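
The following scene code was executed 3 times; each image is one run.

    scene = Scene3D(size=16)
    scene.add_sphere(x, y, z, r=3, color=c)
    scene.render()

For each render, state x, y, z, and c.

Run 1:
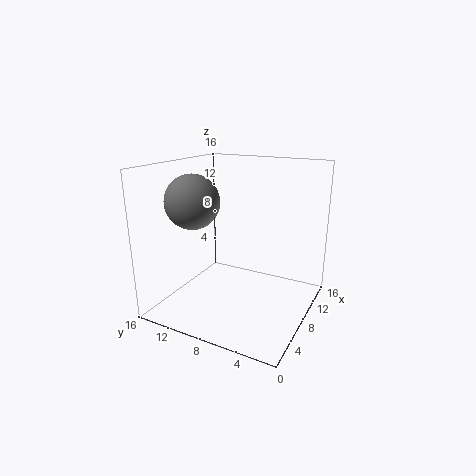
x = 6, y = 12.5, z = 12, c = 'gray'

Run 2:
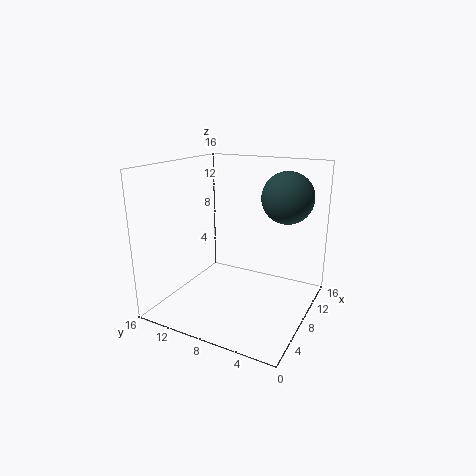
x = 12.5, y = 4, z = 12, c = 'darkslategray'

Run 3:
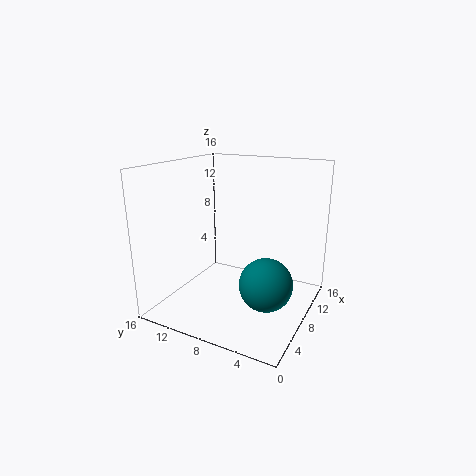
x = 8, y = 4.5, z = 3, c = 'teal'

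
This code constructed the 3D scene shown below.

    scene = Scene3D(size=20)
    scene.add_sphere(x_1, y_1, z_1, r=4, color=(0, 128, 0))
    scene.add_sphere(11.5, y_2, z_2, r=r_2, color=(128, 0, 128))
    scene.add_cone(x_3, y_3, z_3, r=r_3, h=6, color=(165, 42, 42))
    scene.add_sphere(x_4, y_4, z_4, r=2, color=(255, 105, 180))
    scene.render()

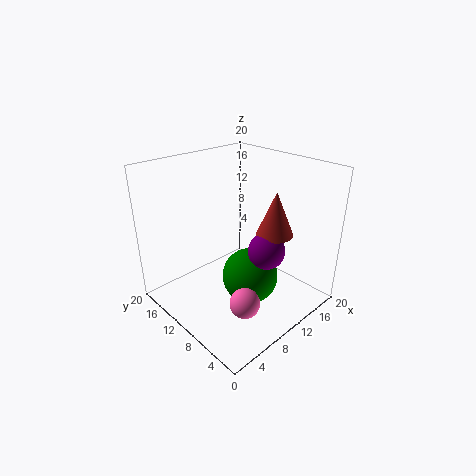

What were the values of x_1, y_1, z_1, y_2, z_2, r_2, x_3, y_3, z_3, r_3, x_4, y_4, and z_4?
x_1 = 11
y_1 = 8.5
z_1 = 4
y_2 = 6
z_2 = 9
r_2 = 2.5
x_3 = 13
y_3 = 6
z_3 = 11
r_3 = 2.5
x_4 = 6.5
y_4 = 5
z_4 = 3.5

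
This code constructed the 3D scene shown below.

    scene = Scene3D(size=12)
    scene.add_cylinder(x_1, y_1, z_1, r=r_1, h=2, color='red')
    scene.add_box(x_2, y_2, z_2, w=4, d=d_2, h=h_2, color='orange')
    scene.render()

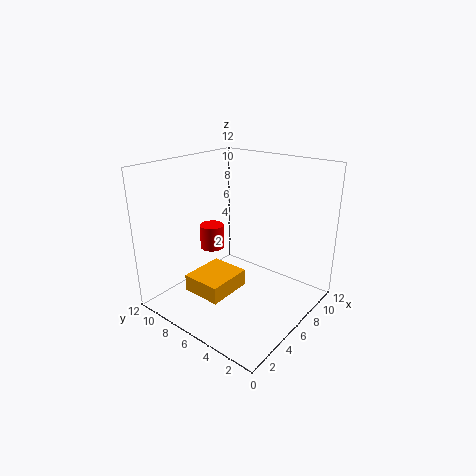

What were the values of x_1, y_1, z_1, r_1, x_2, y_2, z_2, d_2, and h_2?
x_1 = 5, y_1 = 8, z_1 = 5, r_1 = 1, x_2 = 3, y_2 = 6, z_2 = 1, d_2 = 3.5, h_2 = 1.5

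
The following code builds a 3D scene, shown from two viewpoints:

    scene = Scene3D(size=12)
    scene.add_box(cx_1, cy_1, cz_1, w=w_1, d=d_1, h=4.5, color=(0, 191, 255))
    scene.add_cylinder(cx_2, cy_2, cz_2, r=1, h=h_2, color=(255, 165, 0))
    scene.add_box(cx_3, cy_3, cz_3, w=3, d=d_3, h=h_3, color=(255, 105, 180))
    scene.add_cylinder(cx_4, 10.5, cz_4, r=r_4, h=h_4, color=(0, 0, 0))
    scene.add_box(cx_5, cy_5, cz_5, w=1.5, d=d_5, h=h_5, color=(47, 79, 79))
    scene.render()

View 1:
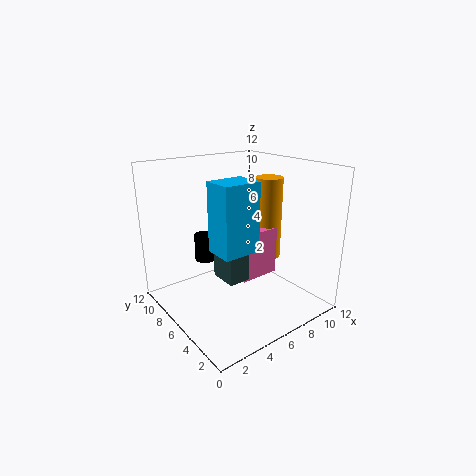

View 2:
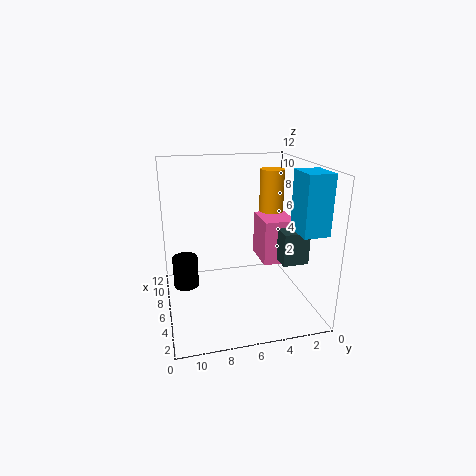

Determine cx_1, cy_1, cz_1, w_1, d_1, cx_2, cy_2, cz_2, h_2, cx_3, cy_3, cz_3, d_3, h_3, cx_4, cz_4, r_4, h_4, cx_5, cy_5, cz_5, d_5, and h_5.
cx_1 = 1; cy_1 = 0.5; cz_1 = 7.5; w_1 = 2.5; d_1 = 2; cx_2 = 6.5; cy_2 = 3; cz_2 = 5.5; h_2 = 6; cx_3 = 3.5; cy_3 = 2; cz_3 = 4.5; d_3 = 2.5; h_3 = 3.5; cx_4 = 5.5; cz_4 = 2.5; r_4 = 1; h_4 = 2.5; cx_5 = 2; cy_5 = 1.5; cz_5 = 5; d_5 = 2; h_5 = 2.5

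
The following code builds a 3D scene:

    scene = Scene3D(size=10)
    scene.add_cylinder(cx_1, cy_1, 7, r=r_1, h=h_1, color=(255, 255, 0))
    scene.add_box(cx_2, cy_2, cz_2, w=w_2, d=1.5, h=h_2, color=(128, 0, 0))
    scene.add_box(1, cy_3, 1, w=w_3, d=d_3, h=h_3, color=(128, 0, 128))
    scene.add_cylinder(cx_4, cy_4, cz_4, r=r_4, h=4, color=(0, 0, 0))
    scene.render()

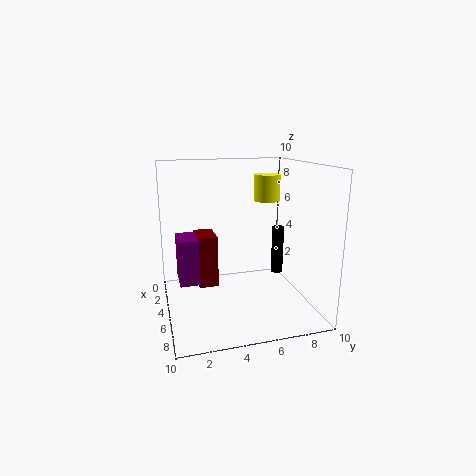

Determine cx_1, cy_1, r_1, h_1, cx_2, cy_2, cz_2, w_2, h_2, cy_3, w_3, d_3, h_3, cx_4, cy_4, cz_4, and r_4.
cx_1 = 2.5, cy_1 = 8, r_1 = 1, h_1 = 2, cx_2 = 0.5, cy_2 = 2.5, cz_2 = 0.5, w_2 = 2.5, h_2 = 4, cy_3 = 1, w_3 = 2.5, d_3 = 1.5, h_3 = 3.5, cx_4 = 1.5, cy_4 = 9.5, cz_4 = 0.5, r_4 = 0.5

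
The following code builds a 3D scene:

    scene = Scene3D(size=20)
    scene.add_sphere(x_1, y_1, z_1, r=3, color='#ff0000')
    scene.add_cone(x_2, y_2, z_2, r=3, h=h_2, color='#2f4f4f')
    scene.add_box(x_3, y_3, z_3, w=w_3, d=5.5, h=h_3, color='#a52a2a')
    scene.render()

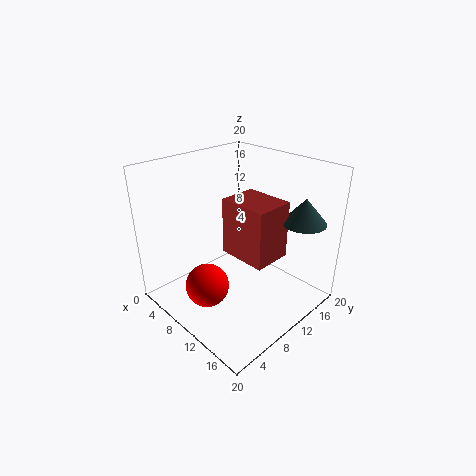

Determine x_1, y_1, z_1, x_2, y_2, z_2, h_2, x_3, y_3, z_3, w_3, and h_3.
x_1 = 9; y_1 = 5; z_1 = 4; x_2 = 16.5; y_2 = 16; z_2 = 12.5; h_2 = 3.5; x_3 = 8; y_3 = 9; z_3 = 7.5; w_3 = 7; h_3 = 8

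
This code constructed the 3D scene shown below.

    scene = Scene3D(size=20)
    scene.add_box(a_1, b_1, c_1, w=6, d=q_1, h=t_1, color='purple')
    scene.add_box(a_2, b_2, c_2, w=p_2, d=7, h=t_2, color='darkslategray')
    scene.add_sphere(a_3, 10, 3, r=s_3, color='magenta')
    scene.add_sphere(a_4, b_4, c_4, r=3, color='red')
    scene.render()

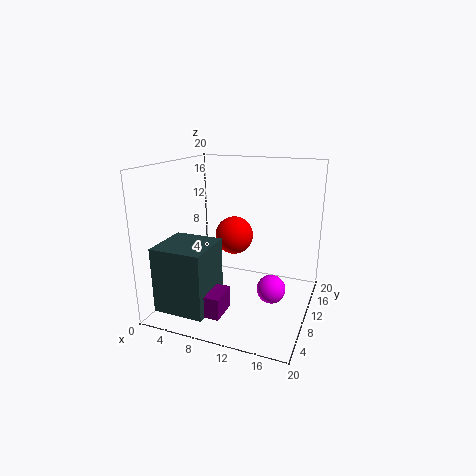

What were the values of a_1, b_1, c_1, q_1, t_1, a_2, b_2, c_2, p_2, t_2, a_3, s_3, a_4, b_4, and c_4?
a_1 = 4
b_1 = 3
c_1 = 1
q_1 = 4
t_1 = 3
a_2 = 1
b_2 = 2
c_2 = 1
p_2 = 7
t_2 = 9
a_3 = 15
s_3 = 2
a_4 = 7
b_4 = 16
c_4 = 8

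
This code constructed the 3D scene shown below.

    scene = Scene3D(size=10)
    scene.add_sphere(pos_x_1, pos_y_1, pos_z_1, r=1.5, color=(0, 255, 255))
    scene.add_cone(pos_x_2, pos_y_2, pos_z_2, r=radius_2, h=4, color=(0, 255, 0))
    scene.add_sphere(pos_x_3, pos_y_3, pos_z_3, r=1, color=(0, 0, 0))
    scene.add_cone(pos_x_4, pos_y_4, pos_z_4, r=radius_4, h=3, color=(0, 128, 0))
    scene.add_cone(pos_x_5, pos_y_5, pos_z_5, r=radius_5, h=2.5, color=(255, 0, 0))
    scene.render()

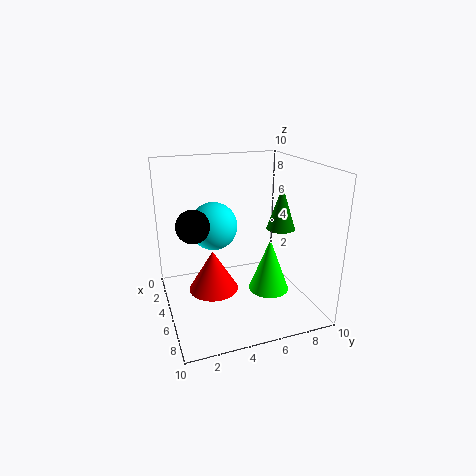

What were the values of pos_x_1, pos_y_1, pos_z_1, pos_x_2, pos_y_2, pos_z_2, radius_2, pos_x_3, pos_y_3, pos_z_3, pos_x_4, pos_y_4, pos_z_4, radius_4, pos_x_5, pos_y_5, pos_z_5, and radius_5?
pos_x_1 = 6
pos_y_1 = 3
pos_z_1 = 6.5
pos_x_2 = 5
pos_y_2 = 7.5
pos_z_2 = 0.5
radius_2 = 1.5
pos_x_3 = 7
pos_y_3 = 1.5
pos_z_3 = 7
pos_x_4 = 5.5
pos_y_4 = 8
pos_z_4 = 5.5
radius_4 = 1
pos_x_5 = 7.5
pos_y_5 = 2.5
pos_z_5 = 3
radius_5 = 1.5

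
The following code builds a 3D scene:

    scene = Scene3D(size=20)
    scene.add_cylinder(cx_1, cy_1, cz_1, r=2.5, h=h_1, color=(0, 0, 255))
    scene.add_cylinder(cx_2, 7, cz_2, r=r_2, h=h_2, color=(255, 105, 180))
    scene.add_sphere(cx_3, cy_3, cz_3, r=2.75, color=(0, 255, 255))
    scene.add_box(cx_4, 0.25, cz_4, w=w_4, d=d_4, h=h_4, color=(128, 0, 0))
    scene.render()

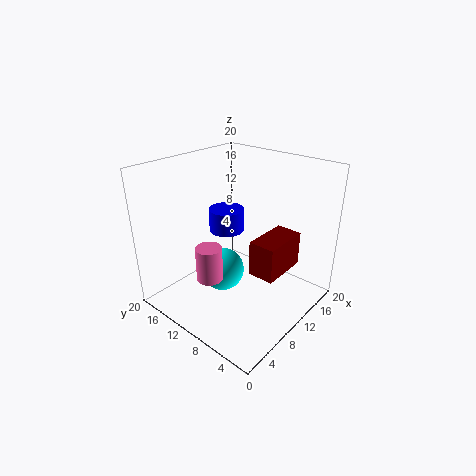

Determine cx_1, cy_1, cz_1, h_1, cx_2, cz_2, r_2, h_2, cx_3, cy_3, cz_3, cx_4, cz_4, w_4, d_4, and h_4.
cx_1 = 11
cy_1 = 13
cz_1 = 10
h_1 = 3.25
cx_2 = 1.5
cz_2 = 9.25
r_2 = 1.5
h_2 = 4
cx_3 = 5.75
cy_3 = 9
cz_3 = 7.5
cx_4 = 4
cz_4 = 10.25
w_4 = 5.5
d_4 = 3
h_4 = 4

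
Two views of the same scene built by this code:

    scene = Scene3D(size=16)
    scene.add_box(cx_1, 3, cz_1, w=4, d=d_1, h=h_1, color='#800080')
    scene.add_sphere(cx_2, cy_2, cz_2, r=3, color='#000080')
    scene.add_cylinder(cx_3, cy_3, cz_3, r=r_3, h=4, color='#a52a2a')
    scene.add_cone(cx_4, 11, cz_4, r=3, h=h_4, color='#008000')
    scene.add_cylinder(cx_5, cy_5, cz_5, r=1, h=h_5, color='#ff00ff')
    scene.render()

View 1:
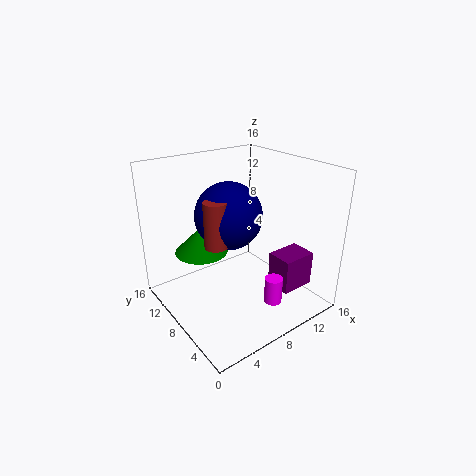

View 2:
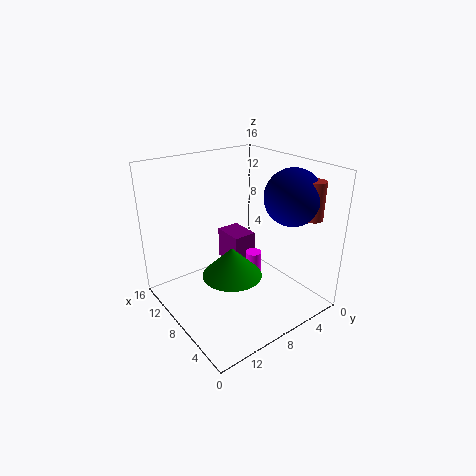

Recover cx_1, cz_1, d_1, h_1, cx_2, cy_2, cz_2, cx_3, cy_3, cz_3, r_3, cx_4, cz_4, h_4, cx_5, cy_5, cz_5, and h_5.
cx_1 = 11, cz_1 = 2, d_1 = 3, h_1 = 4, cx_2 = 4, cy_2 = 4, cz_2 = 13, cx_3 = 2, cy_3 = 3, cz_3 = 11, r_3 = 1, cx_4 = 5, cz_4 = 6, h_4 = 3, cx_5 = 10, cy_5 = 4, cz_5 = 1, h_5 = 3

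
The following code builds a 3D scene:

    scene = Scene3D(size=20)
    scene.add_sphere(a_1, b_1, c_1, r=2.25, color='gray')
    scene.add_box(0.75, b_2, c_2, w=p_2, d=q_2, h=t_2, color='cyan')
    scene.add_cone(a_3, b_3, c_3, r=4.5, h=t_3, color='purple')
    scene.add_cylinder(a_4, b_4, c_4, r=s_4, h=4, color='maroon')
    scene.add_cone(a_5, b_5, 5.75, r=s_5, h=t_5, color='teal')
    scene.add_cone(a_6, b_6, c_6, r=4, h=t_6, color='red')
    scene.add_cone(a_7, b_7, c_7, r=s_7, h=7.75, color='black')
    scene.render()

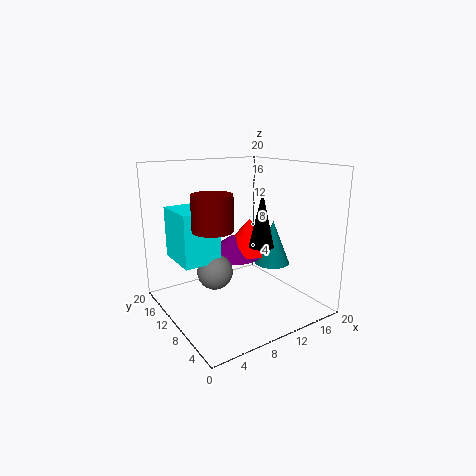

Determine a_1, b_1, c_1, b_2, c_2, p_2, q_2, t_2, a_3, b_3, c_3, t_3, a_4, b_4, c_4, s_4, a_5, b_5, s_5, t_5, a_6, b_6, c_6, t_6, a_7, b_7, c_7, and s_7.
a_1 = 5
b_1 = 7.75
c_1 = 7
b_2 = 7
c_2 = 8.5
p_2 = 4.75
q_2 = 6
t_2 = 6.5
a_3 = 11
b_3 = 13
c_3 = 6.5
t_3 = 3
a_4 = 2.75
b_4 = 4
c_4 = 13.75
s_4 = 2.25
a_5 = 15
b_5 = 8.5
s_5 = 2.5
t_5 = 6.25
a_6 = 13.5
b_6 = 12.25
c_6 = 7
t_6 = 4.75
a_7 = 12.75
b_7 = 8.25
c_7 = 8.75
s_7 = 1.75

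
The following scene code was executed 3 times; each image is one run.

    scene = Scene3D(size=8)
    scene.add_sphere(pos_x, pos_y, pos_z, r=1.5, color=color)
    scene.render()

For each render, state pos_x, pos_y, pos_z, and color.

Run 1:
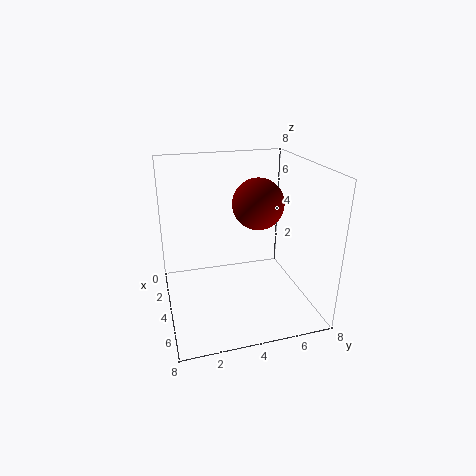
pos_x = 3
pos_y = 5.5
pos_z = 5.5
color = 'maroon'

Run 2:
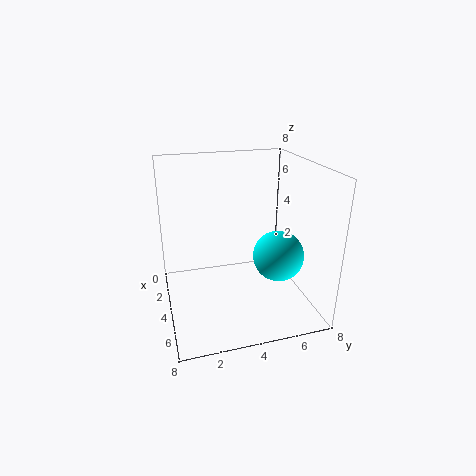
pos_x = 4
pos_y = 6.5
pos_z = 2.5
color = 'cyan'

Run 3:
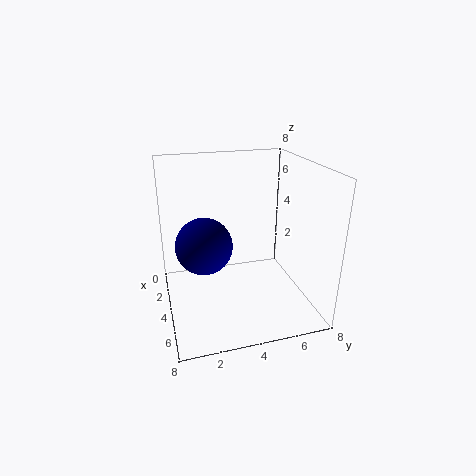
pos_x = 4.5
pos_y = 2
pos_z = 4
color = 'navy'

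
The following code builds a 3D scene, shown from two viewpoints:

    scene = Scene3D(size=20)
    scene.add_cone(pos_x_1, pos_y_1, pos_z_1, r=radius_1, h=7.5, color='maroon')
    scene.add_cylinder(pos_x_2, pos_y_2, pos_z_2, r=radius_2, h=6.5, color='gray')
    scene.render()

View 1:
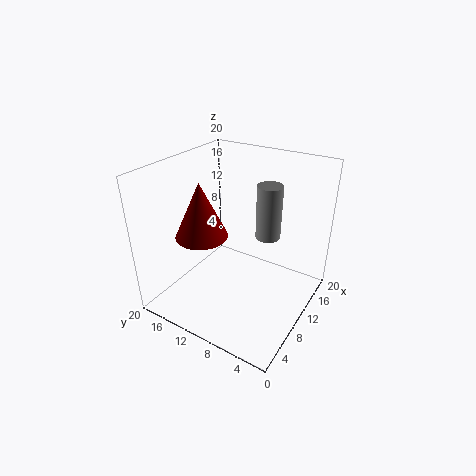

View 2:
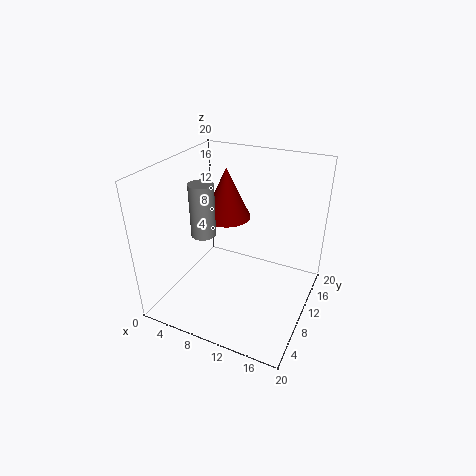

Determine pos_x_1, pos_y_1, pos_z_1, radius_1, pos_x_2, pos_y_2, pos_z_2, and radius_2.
pos_x_1 = 6.5; pos_y_1 = 13.5; pos_z_1 = 11; radius_1 = 3.5; pos_x_2 = 8; pos_y_2 = 4.5; pos_z_2 = 13; radius_2 = 1.5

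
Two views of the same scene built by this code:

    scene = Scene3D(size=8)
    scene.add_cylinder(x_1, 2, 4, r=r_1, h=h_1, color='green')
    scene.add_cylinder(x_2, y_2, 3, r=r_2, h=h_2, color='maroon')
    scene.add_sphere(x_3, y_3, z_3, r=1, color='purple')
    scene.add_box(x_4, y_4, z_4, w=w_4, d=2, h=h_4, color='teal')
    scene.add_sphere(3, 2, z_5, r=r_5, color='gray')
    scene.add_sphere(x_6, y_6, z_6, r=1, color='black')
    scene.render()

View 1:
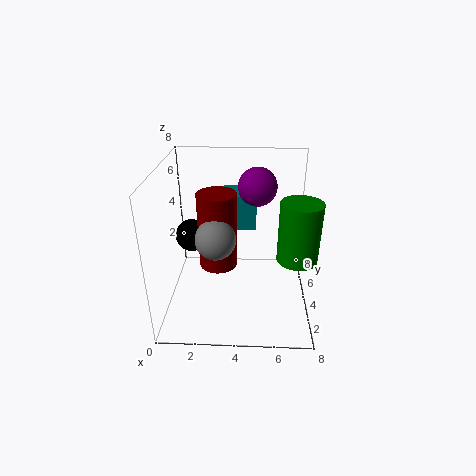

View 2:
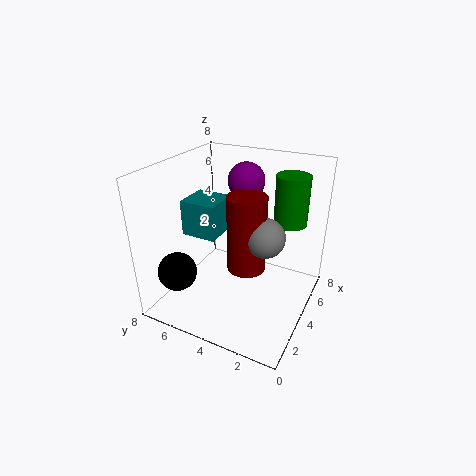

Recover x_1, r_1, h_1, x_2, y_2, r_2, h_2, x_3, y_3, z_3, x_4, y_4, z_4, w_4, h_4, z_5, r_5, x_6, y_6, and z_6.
x_1 = 7
r_1 = 1
h_1 = 3
x_2 = 3
y_2 = 3
r_2 = 1
h_2 = 4
x_3 = 5
y_3 = 4
z_3 = 7
x_4 = 3
y_4 = 5
z_4 = 4
w_4 = 2
h_4 = 2
z_5 = 5
r_5 = 1
x_6 = 1
y_6 = 6
z_6 = 3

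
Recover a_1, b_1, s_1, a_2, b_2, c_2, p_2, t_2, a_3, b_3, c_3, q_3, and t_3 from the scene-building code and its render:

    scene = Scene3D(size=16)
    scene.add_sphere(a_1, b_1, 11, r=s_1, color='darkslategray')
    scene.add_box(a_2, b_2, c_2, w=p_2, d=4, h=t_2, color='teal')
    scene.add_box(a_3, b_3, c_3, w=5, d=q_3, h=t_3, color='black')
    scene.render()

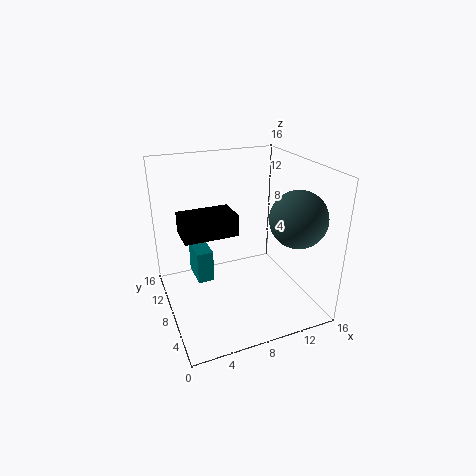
a_1 = 13
b_1 = 4
s_1 = 3
a_2 = 4
b_2 = 11
c_2 = 1
p_2 = 2
t_2 = 4
a_3 = 1
b_3 = 3
c_3 = 11
q_3 = 3
t_3 = 2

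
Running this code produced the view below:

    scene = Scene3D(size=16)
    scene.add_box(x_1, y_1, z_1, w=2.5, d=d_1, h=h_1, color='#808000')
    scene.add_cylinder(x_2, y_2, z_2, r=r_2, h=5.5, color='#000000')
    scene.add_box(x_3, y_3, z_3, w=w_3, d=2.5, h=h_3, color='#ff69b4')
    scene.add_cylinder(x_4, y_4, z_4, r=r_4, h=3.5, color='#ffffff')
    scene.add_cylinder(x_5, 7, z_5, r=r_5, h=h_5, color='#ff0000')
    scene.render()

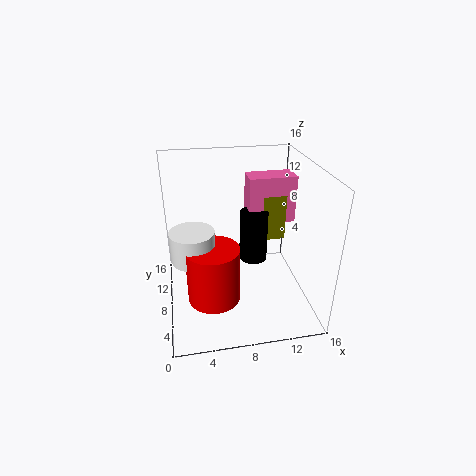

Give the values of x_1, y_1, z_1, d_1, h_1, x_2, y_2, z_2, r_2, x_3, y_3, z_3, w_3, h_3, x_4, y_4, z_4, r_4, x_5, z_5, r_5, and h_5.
x_1 = 10.5, y_1 = 7, z_1 = 8, d_1 = 3, h_1 = 5, x_2 = 9.5, y_2 = 7, z_2 = 6, r_2 = 1.5, x_3 = 9, y_3 = 7, z_3 = 10, w_3 = 5, h_3 = 5, x_4 = 3, y_4 = 8.5, z_4 = 5.5, r_4 = 2.5, x_5 = 5, z_5 = 1, r_5 = 3, h_5 = 6.5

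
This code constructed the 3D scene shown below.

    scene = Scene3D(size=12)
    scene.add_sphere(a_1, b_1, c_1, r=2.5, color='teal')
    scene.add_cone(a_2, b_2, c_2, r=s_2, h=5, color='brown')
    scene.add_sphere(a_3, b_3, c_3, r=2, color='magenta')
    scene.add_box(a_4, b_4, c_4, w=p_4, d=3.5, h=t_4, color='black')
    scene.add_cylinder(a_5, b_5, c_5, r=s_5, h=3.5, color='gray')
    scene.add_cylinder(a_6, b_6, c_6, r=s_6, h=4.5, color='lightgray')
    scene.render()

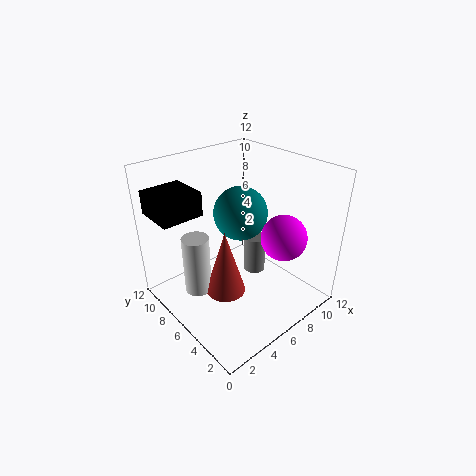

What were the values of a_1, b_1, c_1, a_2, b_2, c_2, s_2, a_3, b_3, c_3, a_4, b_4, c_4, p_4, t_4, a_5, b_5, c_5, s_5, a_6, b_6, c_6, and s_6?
a_1 = 8.5; b_1 = 8.5; c_1 = 6.5; a_2 = 3; b_2 = 4; c_2 = 3.5; s_2 = 1.5; a_3 = 9.5; b_3 = 4; c_3 = 5.5; a_4 = 0.5; b_4 = 8; c_4 = 8; p_4 = 3.5; t_4 = 2; a_5 = 9; b_5 = 7; c_5 = 1; s_5 = 1; a_6 = 1.5; b_6 = 5.5; c_6 = 3.5; s_6 = 1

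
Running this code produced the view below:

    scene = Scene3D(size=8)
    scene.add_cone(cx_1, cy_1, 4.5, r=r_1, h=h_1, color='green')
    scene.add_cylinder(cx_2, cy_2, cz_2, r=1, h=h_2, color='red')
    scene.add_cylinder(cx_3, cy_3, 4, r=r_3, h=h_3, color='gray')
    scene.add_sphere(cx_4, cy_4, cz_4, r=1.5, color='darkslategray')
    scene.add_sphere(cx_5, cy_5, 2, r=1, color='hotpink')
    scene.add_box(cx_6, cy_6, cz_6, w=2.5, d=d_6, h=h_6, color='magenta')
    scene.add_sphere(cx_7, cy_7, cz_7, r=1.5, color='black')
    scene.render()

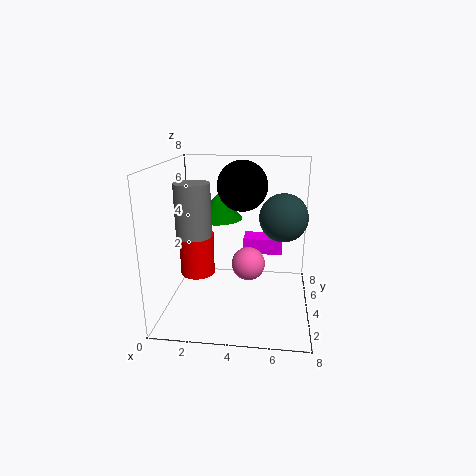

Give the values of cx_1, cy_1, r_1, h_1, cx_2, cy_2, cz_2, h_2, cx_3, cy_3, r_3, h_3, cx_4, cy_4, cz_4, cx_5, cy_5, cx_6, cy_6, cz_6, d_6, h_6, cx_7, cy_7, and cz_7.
cx_1 = 2.5; cy_1 = 6; r_1 = 1.5; h_1 = 1.5; cx_2 = 1.5; cy_2 = 4.5; cz_2 = 1.5; h_2 = 2.5; cx_3 = 1.5; cy_3 = 4; r_3 = 1; h_3 = 3; cx_4 = 6.5; cy_4 = 6.5; cz_4 = 4.5; cx_5 = 4.5; cy_5 = 5; cx_6 = 4; cy_6 = 6.5; cz_6 = 2; d_6 = 1.5; h_6 = 1; cx_7 = 4; cy_7 = 6; cz_7 = 6.5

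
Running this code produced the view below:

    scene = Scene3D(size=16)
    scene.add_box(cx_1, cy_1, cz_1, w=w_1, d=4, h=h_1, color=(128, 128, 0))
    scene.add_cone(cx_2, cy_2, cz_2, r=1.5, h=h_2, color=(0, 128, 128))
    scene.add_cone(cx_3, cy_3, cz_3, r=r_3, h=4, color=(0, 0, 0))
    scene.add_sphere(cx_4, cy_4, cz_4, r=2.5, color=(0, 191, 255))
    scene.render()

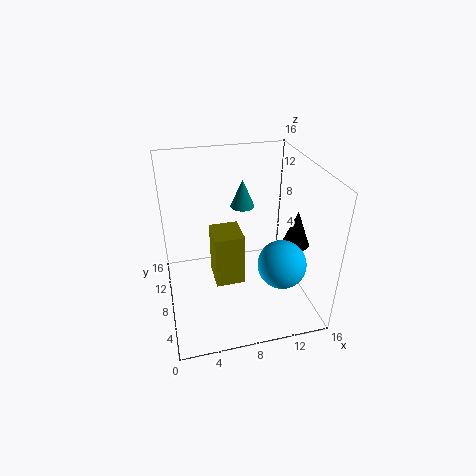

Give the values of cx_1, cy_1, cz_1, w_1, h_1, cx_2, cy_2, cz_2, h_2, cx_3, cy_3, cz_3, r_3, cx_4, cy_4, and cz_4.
cx_1 = 5.5
cy_1 = 8.5
cz_1 = 1
w_1 = 3.5
h_1 = 6.5
cx_2 = 10
cy_2 = 13.5
cz_2 = 9
h_2 = 3.5
cx_3 = 14
cy_3 = 6
cz_3 = 7.5
r_3 = 1.5
cx_4 = 11.5
cy_4 = 3.5
cz_4 = 7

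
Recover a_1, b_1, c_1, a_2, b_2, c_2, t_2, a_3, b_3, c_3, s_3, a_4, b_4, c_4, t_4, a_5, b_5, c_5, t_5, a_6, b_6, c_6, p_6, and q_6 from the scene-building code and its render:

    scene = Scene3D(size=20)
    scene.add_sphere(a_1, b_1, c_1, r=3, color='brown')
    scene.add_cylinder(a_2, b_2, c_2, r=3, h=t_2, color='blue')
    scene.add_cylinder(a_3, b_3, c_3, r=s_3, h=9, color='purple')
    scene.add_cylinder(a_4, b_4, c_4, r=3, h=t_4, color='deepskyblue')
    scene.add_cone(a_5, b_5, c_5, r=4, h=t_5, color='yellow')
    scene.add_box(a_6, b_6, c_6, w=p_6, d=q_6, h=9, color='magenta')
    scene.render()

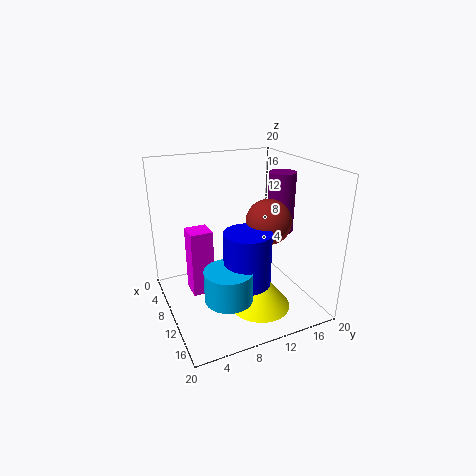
a_1 = 13
b_1 = 13
c_1 = 13
a_2 = 15
b_2 = 9
c_2 = 6
t_2 = 7
a_3 = 8
b_3 = 18
c_3 = 9
s_3 = 2
a_4 = 16
b_4 = 6
c_4 = 5
t_4 = 4
a_5 = 15
b_5 = 11
c_5 = 2
t_5 = 5
a_6 = 8
b_6 = 3
c_6 = 3
p_6 = 3
q_6 = 3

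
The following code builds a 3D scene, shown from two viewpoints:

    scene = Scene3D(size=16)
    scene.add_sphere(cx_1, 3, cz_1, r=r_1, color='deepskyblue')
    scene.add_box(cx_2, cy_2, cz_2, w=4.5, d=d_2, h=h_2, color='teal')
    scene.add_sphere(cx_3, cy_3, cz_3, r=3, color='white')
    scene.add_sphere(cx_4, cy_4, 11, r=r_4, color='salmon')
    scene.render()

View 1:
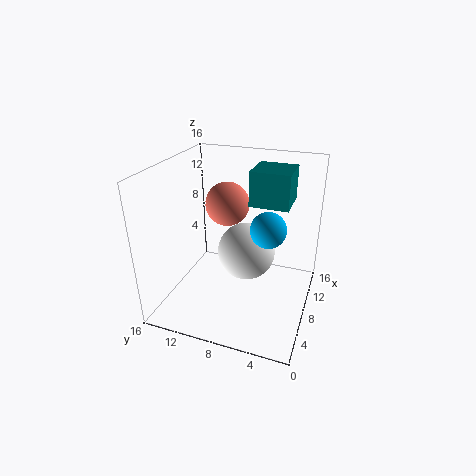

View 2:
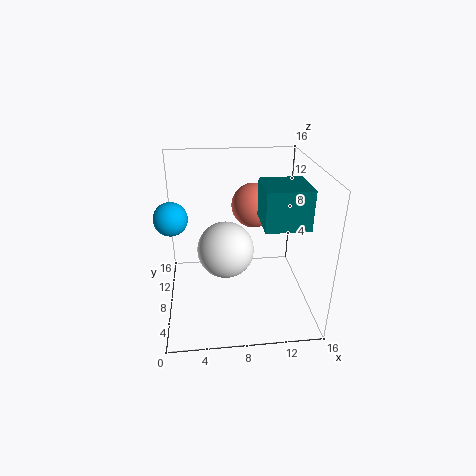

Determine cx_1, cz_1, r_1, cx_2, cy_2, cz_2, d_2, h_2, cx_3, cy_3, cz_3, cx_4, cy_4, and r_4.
cx_1 = 1.5, cz_1 = 13, r_1 = 1.5, cx_2 = 10, cy_2 = 3, cz_2 = 11, d_2 = 4.5, h_2 = 4, cx_3 = 6.5, cy_3 = 6.5, cz_3 = 7.5, cx_4 = 10, cy_4 = 10, r_4 = 2.5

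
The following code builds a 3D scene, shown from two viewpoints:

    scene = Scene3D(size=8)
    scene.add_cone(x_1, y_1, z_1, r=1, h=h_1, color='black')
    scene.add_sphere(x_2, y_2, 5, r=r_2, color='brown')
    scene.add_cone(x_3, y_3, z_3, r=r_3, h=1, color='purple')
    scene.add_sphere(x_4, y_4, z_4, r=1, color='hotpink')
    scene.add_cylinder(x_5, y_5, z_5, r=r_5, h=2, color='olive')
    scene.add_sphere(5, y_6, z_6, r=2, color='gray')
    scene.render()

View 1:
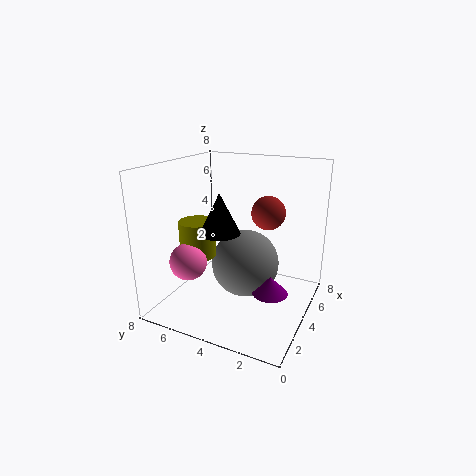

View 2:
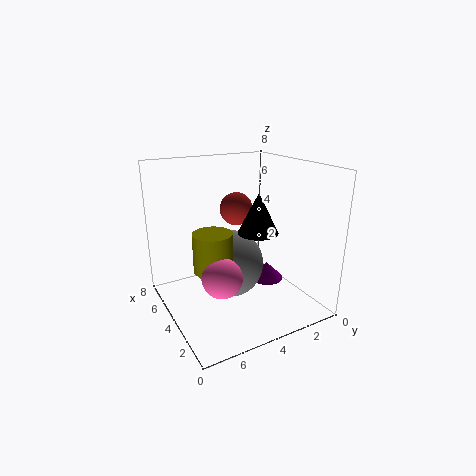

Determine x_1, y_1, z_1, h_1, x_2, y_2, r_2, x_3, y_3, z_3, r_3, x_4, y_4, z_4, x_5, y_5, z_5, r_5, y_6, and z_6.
x_1 = 2; y_1 = 4; z_1 = 5; h_1 = 2; x_2 = 6; y_2 = 3; r_2 = 1; x_3 = 4; y_3 = 2; z_3 = 1; r_3 = 1; x_4 = 2; y_4 = 6; z_4 = 3; x_5 = 3; y_5 = 6; z_5 = 3; r_5 = 1; y_6 = 4; z_6 = 2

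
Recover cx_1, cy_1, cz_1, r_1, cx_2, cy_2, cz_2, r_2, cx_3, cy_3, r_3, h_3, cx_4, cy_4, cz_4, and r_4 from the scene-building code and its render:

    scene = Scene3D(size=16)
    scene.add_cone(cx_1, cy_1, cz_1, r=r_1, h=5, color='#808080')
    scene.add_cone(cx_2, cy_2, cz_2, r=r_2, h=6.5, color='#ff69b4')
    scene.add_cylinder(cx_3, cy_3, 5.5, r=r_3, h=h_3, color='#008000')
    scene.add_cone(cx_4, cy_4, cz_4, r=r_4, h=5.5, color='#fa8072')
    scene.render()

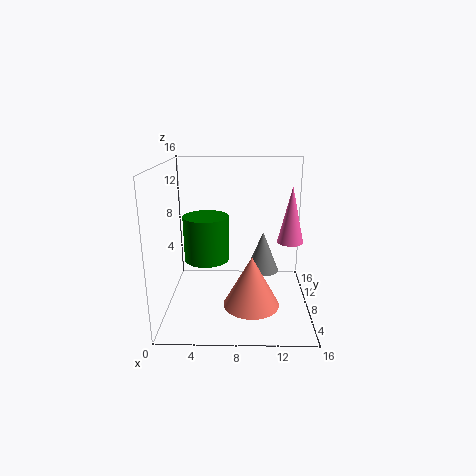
cx_1 = 11
cy_1 = 11.5
cz_1 = 2.5
r_1 = 2
cx_2 = 14
cy_2 = 9.5
cz_2 = 7
r_2 = 1.5
cx_3 = 4.5
cy_3 = 8
r_3 = 2.5
h_3 = 5
cx_4 = 9.5
cy_4 = 5
cz_4 = 1.5
r_4 = 3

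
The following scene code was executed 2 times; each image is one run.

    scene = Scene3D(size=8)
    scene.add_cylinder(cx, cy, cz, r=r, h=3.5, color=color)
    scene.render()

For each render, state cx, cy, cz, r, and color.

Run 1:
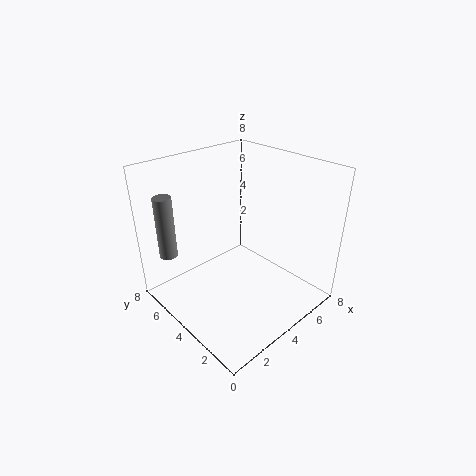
cx = 1; cy = 6.5; cz = 3; r = 0.5; color = 'gray'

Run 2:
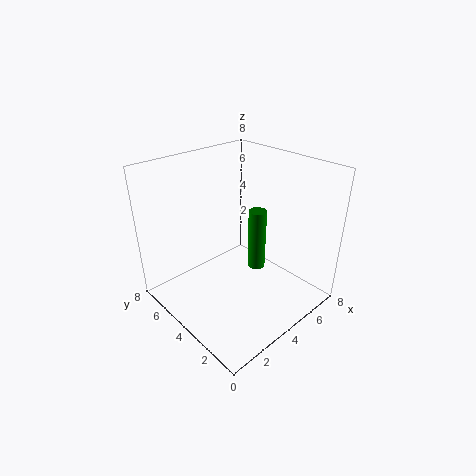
cx = 5; cy = 3.5; cz = 2; r = 0.5; color = 'green'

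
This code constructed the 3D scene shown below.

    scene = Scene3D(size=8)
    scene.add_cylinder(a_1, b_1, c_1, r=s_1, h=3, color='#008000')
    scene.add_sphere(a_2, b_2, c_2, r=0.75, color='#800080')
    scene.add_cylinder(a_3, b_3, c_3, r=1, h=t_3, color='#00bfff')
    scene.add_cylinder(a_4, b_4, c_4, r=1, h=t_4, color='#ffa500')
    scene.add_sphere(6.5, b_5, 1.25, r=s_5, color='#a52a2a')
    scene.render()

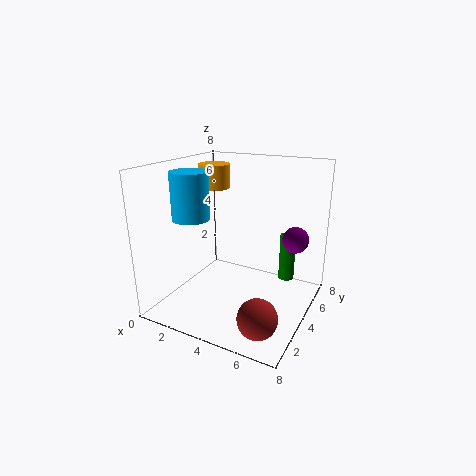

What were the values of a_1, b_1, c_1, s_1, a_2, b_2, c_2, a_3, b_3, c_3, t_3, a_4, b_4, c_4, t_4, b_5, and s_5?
a_1 = 5.75
b_1 = 7.5
c_1 = 0.25
s_1 = 0.5
a_2 = 6.75
b_2 = 5.75
c_2 = 3.75
a_3 = 2
b_3 = 2.5
c_3 = 5.25
t_3 = 2.5
a_4 = 1
b_4 = 6.5
c_4 = 6
t_4 = 1.5
b_5 = 1.25
s_5 = 1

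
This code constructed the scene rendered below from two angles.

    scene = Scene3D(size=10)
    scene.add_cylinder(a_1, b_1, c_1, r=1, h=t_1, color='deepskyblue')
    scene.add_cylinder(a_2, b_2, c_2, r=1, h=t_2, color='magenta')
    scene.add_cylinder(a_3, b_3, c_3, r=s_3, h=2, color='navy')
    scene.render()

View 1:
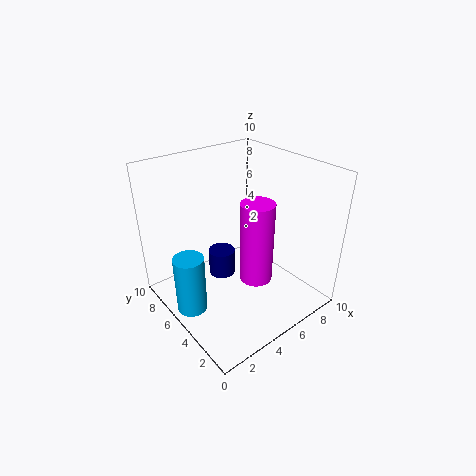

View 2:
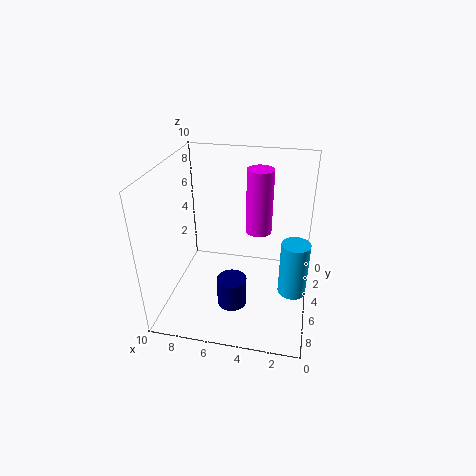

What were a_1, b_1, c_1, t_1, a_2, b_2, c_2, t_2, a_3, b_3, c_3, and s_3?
a_1 = 1, b_1 = 5, c_1 = 1, t_1 = 4, a_2 = 4, b_2 = 2, c_2 = 4, t_2 = 5, a_3 = 5, b_3 = 7, c_3 = 1, s_3 = 1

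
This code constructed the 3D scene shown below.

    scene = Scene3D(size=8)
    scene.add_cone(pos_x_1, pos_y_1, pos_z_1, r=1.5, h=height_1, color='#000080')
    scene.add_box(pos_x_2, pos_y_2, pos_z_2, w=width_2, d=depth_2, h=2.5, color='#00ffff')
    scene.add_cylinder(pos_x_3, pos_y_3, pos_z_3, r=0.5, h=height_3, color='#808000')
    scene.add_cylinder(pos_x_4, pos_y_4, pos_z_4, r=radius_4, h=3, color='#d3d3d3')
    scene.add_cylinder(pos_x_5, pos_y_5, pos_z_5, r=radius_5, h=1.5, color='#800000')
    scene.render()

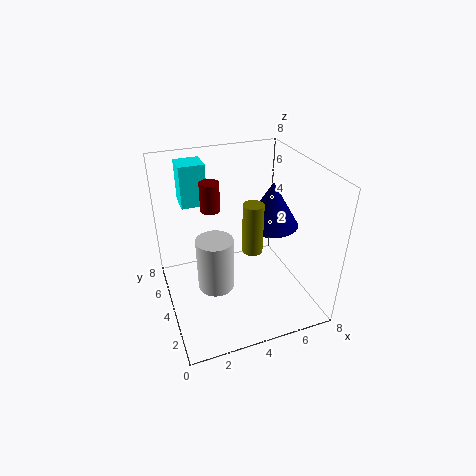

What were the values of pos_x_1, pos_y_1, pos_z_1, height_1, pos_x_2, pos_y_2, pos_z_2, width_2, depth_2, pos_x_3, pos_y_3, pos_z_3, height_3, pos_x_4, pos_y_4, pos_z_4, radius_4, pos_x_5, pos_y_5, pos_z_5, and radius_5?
pos_x_1 = 6; pos_y_1 = 4; pos_z_1 = 4.5; height_1 = 2.5; pos_x_2 = 1.5; pos_y_2 = 6.5; pos_z_2 = 5; width_2 = 1.5; depth_2 = 1.5; pos_x_3 = 4; pos_y_3 = 2; pos_z_3 = 4.5; height_3 = 2.5; pos_x_4 = 2.5; pos_y_4 = 3.5; pos_z_4 = 1.5; radius_4 = 1; pos_x_5 = 2.5; pos_y_5 = 4; pos_z_5 = 6; radius_5 = 0.5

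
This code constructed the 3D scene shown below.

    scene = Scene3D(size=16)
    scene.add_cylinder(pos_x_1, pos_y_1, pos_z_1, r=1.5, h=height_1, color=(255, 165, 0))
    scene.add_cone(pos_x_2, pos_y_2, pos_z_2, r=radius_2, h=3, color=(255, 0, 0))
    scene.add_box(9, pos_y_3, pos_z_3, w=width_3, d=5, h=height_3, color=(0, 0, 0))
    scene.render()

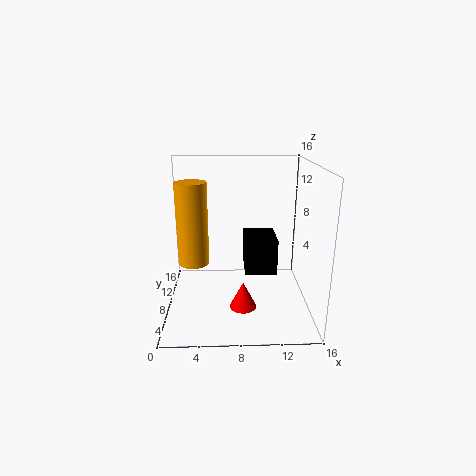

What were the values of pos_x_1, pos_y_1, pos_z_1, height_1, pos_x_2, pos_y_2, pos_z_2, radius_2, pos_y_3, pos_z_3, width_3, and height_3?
pos_x_1 = 3.5
pos_y_1 = 4
pos_z_1 = 7
height_1 = 8
pos_x_2 = 8.5
pos_y_2 = 6
pos_z_2 = 0.5
radius_2 = 1.5
pos_y_3 = 10.5
pos_z_3 = 2
width_3 = 4
height_3 = 4.5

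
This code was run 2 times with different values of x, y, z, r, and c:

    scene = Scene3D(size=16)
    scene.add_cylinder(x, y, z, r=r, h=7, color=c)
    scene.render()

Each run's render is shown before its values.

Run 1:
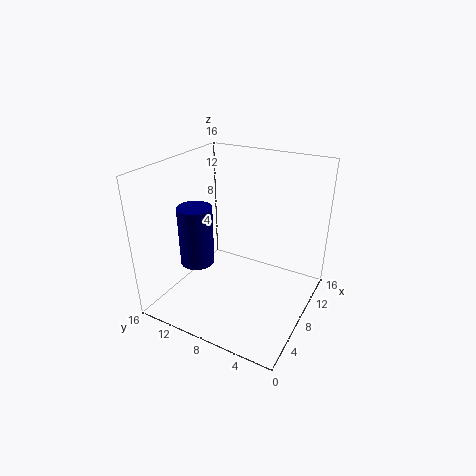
x = 7
y = 13
z = 4
r = 2
c = 'navy'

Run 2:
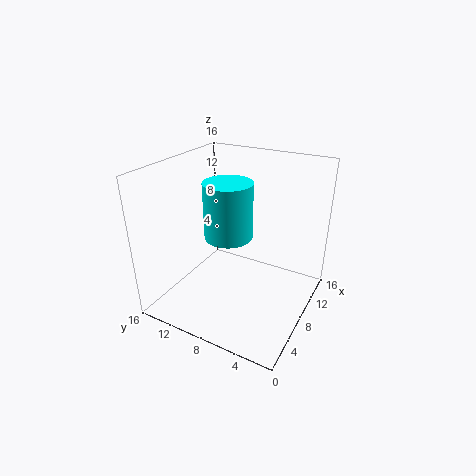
x = 11
y = 11
z = 6
r = 3
c = 'cyan'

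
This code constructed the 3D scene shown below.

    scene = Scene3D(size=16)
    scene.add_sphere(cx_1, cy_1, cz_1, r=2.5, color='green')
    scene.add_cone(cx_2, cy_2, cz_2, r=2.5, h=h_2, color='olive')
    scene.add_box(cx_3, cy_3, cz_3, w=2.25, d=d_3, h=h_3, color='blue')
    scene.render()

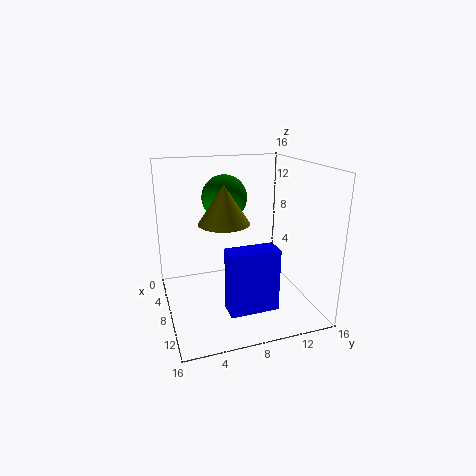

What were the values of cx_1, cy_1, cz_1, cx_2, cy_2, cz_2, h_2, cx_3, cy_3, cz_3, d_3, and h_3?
cx_1 = 6.25; cy_1 = 7; cz_1 = 12.25; cx_2 = 11.25; cy_2 = 5.5; cz_2 = 11; h_2 = 3.75; cx_3 = 12; cy_3 = 5.25; cz_3 = 2.25; d_3 = 5; h_3 = 6.5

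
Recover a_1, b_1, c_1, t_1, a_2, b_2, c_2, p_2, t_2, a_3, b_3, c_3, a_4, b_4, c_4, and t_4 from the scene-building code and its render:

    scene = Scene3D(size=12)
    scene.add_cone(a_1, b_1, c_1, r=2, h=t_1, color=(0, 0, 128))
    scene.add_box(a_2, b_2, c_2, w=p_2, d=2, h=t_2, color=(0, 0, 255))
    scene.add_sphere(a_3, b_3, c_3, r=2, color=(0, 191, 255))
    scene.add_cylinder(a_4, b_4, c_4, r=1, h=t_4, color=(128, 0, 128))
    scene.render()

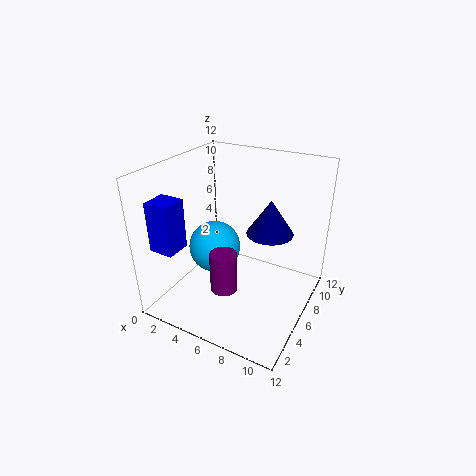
a_1 = 8, b_1 = 8, c_1 = 6, t_1 = 3, a_2 = 1, b_2 = 1, c_2 = 6, p_2 = 2, t_2 = 4, a_3 = 5, b_3 = 4, c_3 = 6, a_4 = 7, b_4 = 2, c_4 = 4, t_4 = 3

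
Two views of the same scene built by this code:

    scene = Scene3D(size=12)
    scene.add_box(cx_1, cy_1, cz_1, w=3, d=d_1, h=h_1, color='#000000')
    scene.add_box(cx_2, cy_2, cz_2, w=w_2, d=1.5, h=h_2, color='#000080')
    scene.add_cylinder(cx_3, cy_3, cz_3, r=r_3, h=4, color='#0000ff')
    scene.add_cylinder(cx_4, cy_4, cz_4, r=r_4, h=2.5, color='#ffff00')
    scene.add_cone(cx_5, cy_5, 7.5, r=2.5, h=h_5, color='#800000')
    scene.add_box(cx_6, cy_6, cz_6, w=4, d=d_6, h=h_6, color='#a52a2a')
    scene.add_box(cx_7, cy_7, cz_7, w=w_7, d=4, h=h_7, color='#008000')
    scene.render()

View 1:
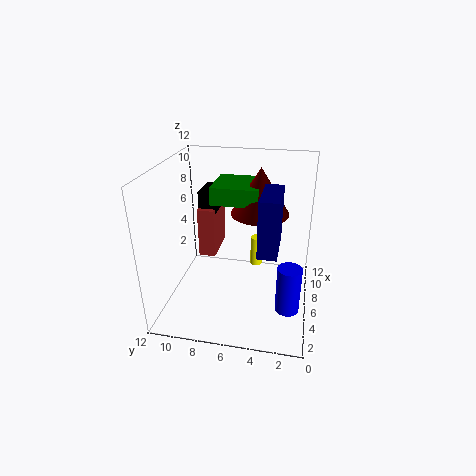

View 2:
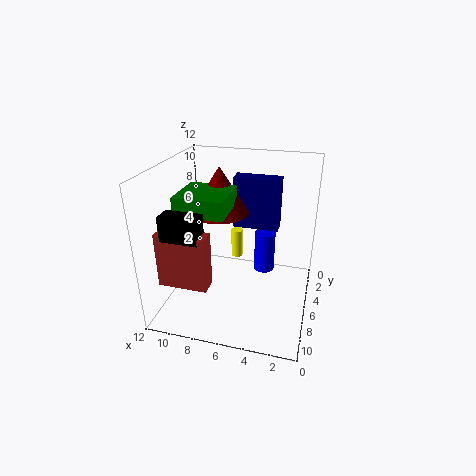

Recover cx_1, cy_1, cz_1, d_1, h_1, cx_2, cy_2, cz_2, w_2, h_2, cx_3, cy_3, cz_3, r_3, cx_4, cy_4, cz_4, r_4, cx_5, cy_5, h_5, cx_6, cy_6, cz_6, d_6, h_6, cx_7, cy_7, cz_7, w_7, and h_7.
cx_1 = 8
cy_1 = 8.5
cz_1 = 7
d_1 = 1.5
h_1 = 2
cx_2 = 3
cy_2 = 2.5
cz_2 = 6
w_2 = 4
h_2 = 4.5
cx_3 = 4.5
cy_3 = 1.5
cz_3 = 0.5
r_3 = 1
cx_4 = 6.5
cy_4 = 4.5
cz_4 = 3.5
r_4 = 0.5
cx_5 = 8
cy_5 = 4.5
h_5 = 4
cx_6 = 7.5
cy_6 = 8.5
cz_6 = 3
d_6 = 1.5
h_6 = 4.5
cx_7 = 6.5
cy_7 = 4.5
cz_7 = 8.5
w_7 = 4
h_7 = 1.5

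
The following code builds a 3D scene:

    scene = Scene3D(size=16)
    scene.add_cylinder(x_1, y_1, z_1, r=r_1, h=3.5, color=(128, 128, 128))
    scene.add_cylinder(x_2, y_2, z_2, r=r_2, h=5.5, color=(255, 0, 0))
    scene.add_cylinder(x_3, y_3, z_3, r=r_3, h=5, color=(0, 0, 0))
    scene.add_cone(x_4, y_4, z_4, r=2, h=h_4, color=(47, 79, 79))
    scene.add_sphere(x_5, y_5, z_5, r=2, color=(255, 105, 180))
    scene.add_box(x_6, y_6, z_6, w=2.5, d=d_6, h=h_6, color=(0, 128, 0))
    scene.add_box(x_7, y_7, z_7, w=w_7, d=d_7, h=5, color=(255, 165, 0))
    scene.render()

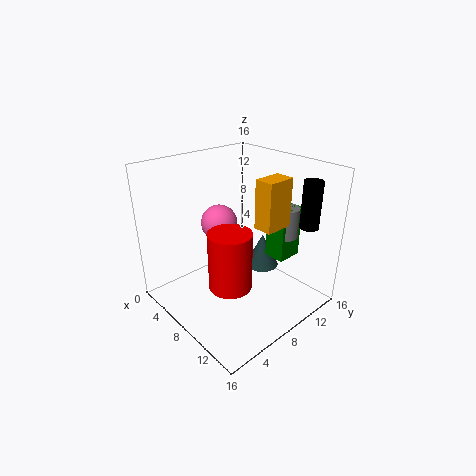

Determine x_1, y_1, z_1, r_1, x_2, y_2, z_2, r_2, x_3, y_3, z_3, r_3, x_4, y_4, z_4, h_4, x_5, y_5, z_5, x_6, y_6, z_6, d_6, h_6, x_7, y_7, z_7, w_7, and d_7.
x_1 = 10.5; y_1 = 13; z_1 = 7.5; r_1 = 1.5; x_2 = 12.5; y_2 = 3; z_2 = 6.5; r_2 = 2; x_3 = 14; y_3 = 12.5; z_3 = 10; r_3 = 1; x_4 = 8; y_4 = 12; z_4 = 3; h_4 = 4; x_5 = 6; y_5 = 7; z_5 = 9.5; x_6 = 9; y_6 = 11.5; z_6 = 5; d_6 = 3; h_6 = 6; x_7 = 11; y_7 = 7.5; z_7 = 10.5; w_7 = 2; d_7 = 3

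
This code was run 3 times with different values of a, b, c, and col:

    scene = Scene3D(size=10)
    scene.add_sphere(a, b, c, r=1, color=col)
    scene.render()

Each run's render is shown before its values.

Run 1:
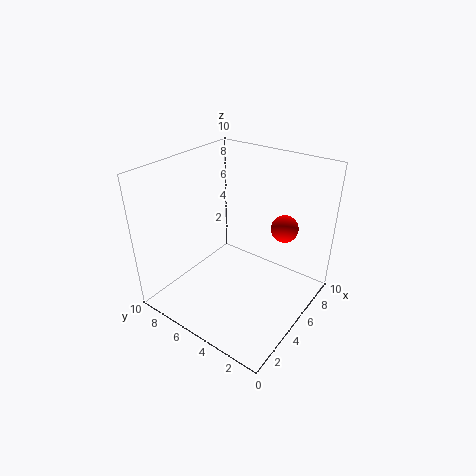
a = 8, b = 3, c = 5, col = 'red'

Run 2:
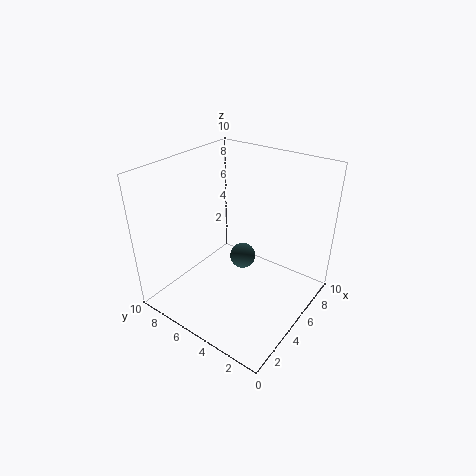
a = 7, b = 6, c = 2, col = 'darkslategray'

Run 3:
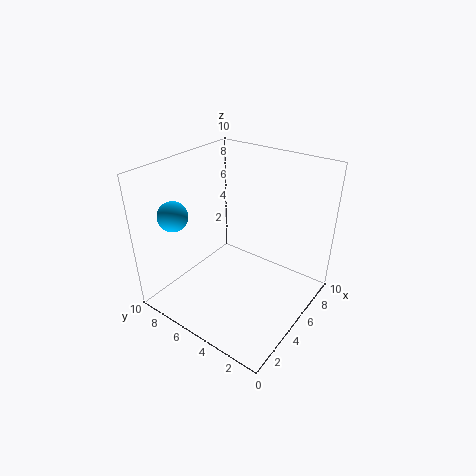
a = 2, b = 8, c = 7, col = 'deepskyblue'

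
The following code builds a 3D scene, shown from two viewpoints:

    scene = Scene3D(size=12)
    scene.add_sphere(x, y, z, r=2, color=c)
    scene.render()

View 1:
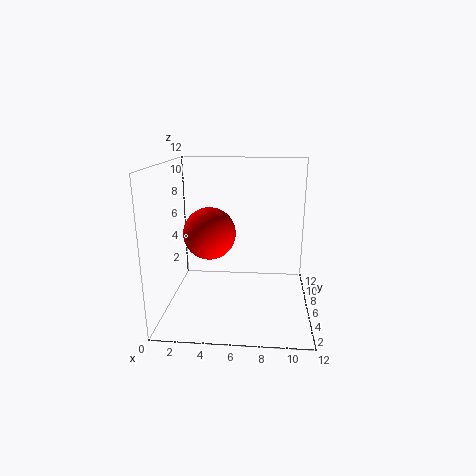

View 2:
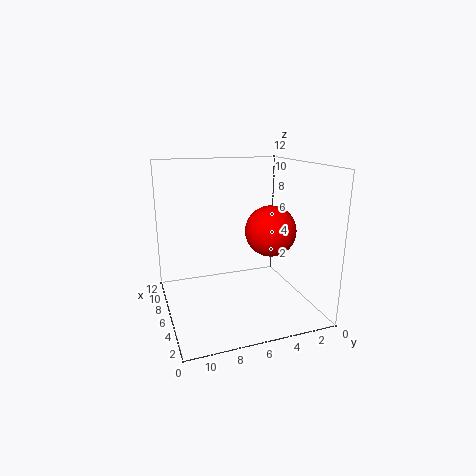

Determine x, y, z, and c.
x = 4; y = 4; z = 7; c = 'red'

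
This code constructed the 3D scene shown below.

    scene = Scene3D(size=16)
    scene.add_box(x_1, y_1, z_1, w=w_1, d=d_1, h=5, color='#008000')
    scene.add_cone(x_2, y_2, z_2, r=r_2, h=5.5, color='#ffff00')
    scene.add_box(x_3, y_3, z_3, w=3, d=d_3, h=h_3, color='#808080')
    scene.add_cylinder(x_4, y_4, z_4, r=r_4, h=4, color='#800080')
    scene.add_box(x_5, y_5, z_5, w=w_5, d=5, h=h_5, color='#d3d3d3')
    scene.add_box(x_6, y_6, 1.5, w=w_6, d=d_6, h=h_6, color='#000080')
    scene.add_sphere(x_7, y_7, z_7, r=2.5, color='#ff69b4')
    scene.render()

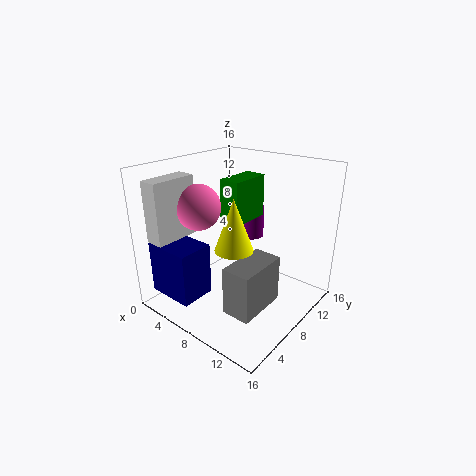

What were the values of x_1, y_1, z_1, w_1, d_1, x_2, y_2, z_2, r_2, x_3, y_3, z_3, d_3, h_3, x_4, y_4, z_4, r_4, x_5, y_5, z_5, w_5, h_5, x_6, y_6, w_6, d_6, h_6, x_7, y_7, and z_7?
x_1 = 5; y_1 = 8.5; z_1 = 9; w_1 = 2.5; d_1 = 5; x_2 = 9.5; y_2 = 5.5; z_2 = 8; r_2 = 2; x_3 = 10.5; y_3 = 2.5; z_3 = 2.5; d_3 = 5.5; h_3 = 5; x_4 = 5.5; y_4 = 14; z_4 = 5.5; r_4 = 1.5; x_5 = 2; y_5 = 0.5; z_5 = 8.5; w_5 = 2; h_5 = 6.5; x_6 = 0.5; y_6 = 1.5; w_6 = 5.5; d_6 = 4; h_6 = 6; x_7 = 4.5; y_7 = 5.5; z_7 = 11.5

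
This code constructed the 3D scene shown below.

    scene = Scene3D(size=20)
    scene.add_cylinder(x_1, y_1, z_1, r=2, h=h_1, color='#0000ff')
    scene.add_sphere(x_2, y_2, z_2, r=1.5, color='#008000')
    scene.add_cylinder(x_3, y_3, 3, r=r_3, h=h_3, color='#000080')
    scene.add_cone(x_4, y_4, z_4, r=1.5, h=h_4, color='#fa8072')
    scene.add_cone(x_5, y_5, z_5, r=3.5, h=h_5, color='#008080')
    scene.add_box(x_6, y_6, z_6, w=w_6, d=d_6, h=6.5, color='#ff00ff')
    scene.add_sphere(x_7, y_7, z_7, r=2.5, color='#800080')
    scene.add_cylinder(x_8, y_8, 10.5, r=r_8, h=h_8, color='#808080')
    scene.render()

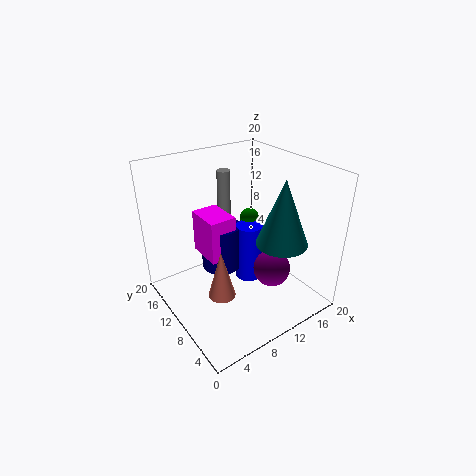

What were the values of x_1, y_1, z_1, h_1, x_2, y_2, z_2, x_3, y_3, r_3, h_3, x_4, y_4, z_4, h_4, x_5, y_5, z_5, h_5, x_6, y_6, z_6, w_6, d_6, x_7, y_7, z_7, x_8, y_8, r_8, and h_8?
x_1 = 13.5; y_1 = 12; z_1 = 1; h_1 = 9; x_2 = 15; y_2 = 14; z_2 = 10; x_3 = 10; y_3 = 14.5; r_3 = 3; h_3 = 7; x_4 = 2.5; y_4 = 2.5; z_4 = 9; h_4 = 5.5; x_5 = 14; y_5 = 5.5; z_5 = 10; h_5 = 9; x_6 = 7; y_6 = 12; z_6 = 5.5; w_6 = 4; d_6 = 5.5; x_7 = 12.5; y_7 = 5.5; z_7 = 6.5; x_8 = 12; y_8 = 16.5; r_8 = 1; h_8 = 7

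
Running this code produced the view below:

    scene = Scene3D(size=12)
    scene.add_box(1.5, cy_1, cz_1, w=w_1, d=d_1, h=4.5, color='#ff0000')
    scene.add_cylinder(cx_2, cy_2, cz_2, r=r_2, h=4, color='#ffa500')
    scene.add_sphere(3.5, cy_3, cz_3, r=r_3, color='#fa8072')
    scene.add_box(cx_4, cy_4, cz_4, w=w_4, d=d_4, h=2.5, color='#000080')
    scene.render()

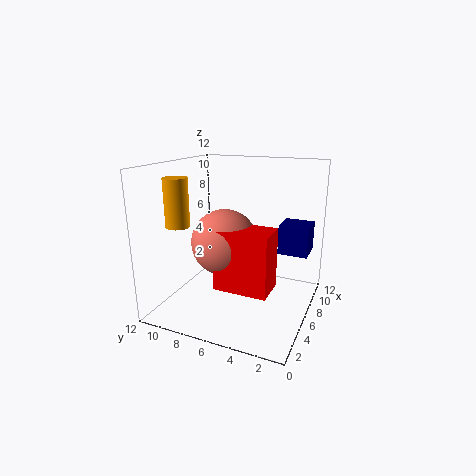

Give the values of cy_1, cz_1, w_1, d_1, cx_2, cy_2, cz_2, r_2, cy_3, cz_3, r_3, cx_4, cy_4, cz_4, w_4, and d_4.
cy_1 = 2
cz_1 = 3.5
w_1 = 2.5
d_1 = 4
cx_2 = 4
cy_2 = 10.5
cz_2 = 7
r_2 = 1
cy_3 = 6
cz_3 = 6.5
r_3 = 2.5
cx_4 = 7.5
cy_4 = 0.5
cz_4 = 4.5
w_4 = 2.5
d_4 = 2.5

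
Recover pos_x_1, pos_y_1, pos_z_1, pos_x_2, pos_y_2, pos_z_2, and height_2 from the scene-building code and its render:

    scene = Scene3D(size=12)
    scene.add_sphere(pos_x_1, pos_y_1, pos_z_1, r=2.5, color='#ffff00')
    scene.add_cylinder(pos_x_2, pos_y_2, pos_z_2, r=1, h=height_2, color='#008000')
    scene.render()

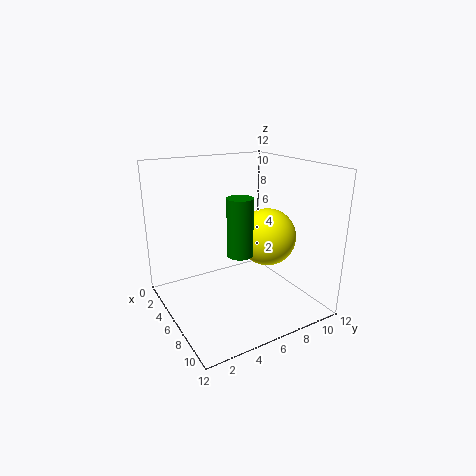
pos_x_1 = 6; pos_y_1 = 9; pos_z_1 = 5.5; pos_x_2 = 8; pos_y_2 = 5; pos_z_2 = 5.5; height_2 = 4.5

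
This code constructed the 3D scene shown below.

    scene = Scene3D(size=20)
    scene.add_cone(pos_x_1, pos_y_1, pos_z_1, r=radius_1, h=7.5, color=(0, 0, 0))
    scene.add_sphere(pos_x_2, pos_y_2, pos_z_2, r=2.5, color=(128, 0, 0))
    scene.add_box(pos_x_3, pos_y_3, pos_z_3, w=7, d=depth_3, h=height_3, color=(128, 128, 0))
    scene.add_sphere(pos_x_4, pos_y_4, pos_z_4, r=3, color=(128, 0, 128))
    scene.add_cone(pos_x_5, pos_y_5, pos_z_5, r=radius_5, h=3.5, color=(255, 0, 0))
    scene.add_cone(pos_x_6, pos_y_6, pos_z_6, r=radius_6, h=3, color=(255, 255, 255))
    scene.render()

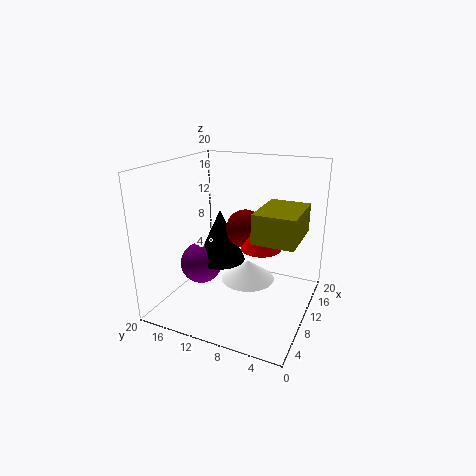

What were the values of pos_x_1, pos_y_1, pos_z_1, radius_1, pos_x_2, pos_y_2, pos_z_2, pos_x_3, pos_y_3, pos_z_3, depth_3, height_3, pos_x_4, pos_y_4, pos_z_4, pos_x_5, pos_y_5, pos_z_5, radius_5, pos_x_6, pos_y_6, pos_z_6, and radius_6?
pos_x_1 = 10.5, pos_y_1 = 13, pos_z_1 = 6, radius_1 = 3.5, pos_x_2 = 9, pos_y_2 = 8.5, pos_z_2 = 12, pos_x_3 = 3.5, pos_y_3 = 0.5, pos_z_3 = 12.5, depth_3 = 5, height_3 = 3.5, pos_x_4 = 9, pos_y_4 = 15.5, pos_z_4 = 5.5, pos_x_5 = 7, pos_y_5 = 5.5, pos_z_5 = 10.5, radius_5 = 2.5, pos_x_6 = 12.5, pos_y_6 = 9.5, pos_z_6 = 2.5, radius_6 = 4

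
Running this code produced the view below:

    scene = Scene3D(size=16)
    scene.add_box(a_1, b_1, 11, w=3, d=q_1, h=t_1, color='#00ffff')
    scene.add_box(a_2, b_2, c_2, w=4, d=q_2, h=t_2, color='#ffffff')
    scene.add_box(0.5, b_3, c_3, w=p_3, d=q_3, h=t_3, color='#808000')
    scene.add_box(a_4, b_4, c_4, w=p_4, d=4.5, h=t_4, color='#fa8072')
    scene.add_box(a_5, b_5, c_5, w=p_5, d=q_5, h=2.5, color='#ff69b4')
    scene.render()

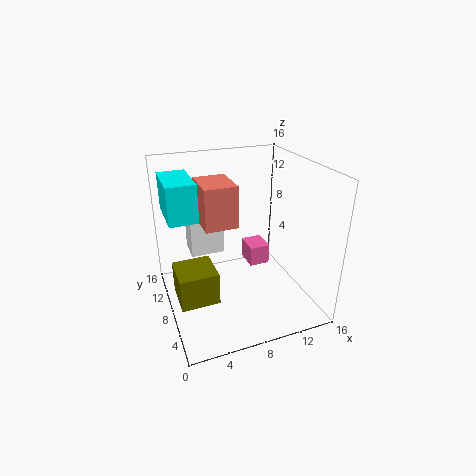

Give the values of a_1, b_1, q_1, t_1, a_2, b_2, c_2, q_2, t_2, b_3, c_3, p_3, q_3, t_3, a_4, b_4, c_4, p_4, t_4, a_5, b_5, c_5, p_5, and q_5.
a_1 = 0.5
b_1 = 7
q_1 = 5.5
t_1 = 4
a_2 = 3.5
b_2 = 11.5
c_2 = 4.5
q_2 = 3
t_2 = 5.5
b_3 = 4
c_3 = 3
p_3 = 4
q_3 = 4
t_3 = 3.5
a_4 = 4
b_4 = 6.5
c_4 = 10
p_4 = 3.5
t_4 = 4.5
a_5 = 10.5
b_5 = 10
c_5 = 2.5
p_5 = 2.5
q_5 = 3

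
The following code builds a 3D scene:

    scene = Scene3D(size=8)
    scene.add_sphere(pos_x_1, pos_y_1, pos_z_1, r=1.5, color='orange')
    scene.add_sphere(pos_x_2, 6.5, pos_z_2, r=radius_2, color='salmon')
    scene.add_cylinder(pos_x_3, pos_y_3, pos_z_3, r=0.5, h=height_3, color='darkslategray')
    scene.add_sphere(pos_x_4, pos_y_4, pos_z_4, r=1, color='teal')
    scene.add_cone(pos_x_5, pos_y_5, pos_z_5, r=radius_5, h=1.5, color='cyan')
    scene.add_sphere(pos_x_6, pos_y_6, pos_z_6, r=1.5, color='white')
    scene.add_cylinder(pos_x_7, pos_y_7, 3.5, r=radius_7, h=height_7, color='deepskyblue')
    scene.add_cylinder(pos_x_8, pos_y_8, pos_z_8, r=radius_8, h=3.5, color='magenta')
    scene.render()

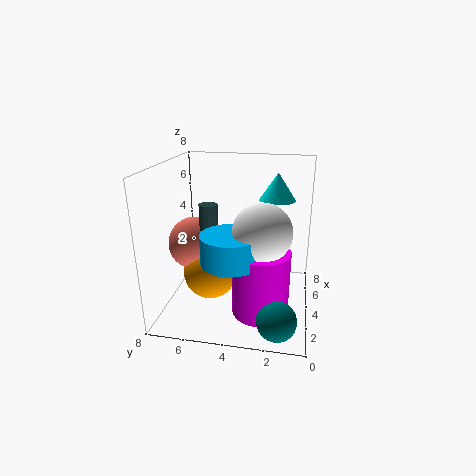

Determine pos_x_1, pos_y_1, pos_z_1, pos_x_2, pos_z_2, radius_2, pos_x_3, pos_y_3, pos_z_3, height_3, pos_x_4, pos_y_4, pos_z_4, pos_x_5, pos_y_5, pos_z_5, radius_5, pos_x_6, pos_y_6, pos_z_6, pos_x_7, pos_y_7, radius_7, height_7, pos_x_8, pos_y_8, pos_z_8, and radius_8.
pos_x_1 = 3.5, pos_y_1 = 5.5, pos_z_1 = 2, pos_x_2 = 4, pos_z_2 = 3.5, radius_2 = 1.5, pos_x_3 = 3.5, pos_y_3 = 5.5, pos_z_3 = 2.5, height_3 = 3.5, pos_x_4 = 1, pos_y_4 = 1.5, pos_z_4 = 1, pos_x_5 = 5, pos_y_5 = 2, pos_z_5 = 6, radius_5 = 1, pos_x_6 = 2.5, pos_y_6 = 2.5, pos_z_6 = 5, pos_x_7 = 2, pos_y_7 = 4, radius_7 = 1.5, height_7 = 1.5, pos_x_8 = 2.5, pos_y_8 = 2.5, pos_z_8 = 0.5, radius_8 = 1.5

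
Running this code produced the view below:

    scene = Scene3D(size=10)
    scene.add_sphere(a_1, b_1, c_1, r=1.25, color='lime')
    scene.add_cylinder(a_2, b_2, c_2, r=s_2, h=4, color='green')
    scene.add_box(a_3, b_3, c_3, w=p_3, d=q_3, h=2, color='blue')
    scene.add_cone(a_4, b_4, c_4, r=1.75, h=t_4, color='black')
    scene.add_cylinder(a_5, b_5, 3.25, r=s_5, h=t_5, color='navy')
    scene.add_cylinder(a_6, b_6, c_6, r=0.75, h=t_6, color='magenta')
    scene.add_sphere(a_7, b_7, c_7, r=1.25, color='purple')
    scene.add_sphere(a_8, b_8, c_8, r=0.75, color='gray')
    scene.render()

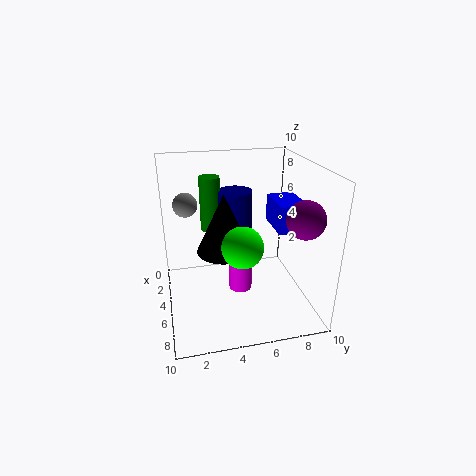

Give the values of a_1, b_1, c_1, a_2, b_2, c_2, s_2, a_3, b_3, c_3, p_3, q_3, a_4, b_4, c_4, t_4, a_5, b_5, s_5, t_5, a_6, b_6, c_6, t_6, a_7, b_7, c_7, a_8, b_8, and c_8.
a_1 = 8.25
b_1 = 4.5
c_1 = 6
a_2 = 2.5
b_2 = 3.5
c_2 = 4.75
s_2 = 0.75
a_3 = 2.75
b_3 = 7.75
c_3 = 5.25
p_3 = 3
q_3 = 2
a_4 = 6.5
b_4 = 3.75
c_4 = 5
t_4 = 3.75
a_5 = 3
b_5 = 5.25
s_5 = 1.25
t_5 = 4.5
a_6 = 6.75
b_6 = 4.75
c_6 = 2.25
t_6 = 4
a_7 = 7.5
b_7 = 8.75
c_7 = 7
a_8 = 5.75
b_8 = 1.5
c_8 = 8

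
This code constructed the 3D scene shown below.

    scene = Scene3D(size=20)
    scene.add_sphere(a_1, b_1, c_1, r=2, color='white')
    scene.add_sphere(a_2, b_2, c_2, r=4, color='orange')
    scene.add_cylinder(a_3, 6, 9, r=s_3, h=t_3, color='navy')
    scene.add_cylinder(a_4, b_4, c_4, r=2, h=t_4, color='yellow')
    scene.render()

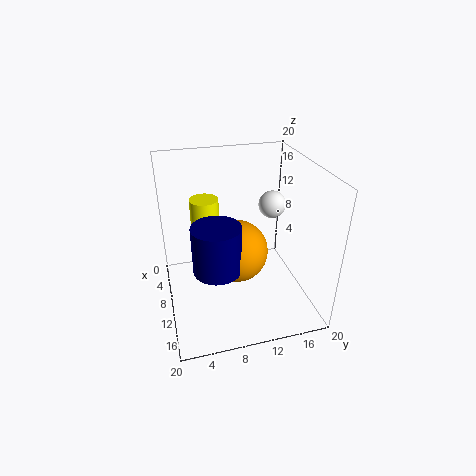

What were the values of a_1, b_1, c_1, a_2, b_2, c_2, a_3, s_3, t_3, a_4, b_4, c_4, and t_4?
a_1 = 7
b_1 = 16
c_1 = 13
a_2 = 13
b_2 = 9
c_2 = 10
a_3 = 15
s_3 = 3
t_3 = 6
a_4 = 7
b_4 = 6
c_4 = 8
t_4 = 7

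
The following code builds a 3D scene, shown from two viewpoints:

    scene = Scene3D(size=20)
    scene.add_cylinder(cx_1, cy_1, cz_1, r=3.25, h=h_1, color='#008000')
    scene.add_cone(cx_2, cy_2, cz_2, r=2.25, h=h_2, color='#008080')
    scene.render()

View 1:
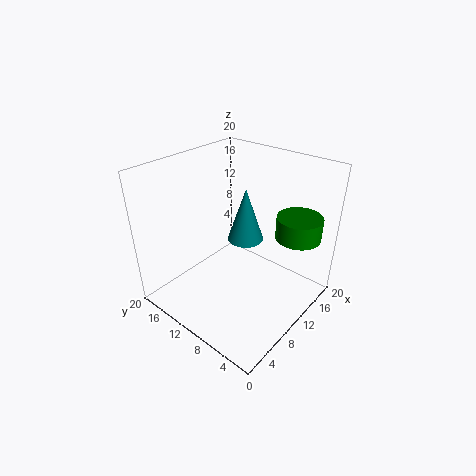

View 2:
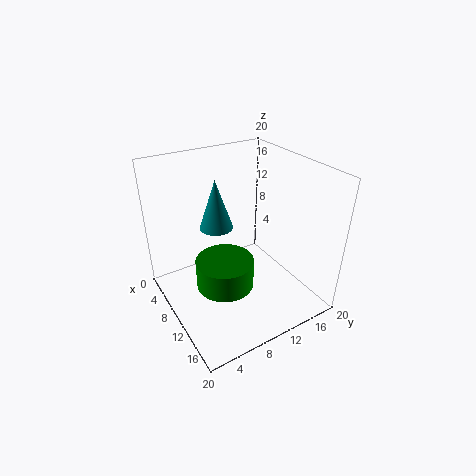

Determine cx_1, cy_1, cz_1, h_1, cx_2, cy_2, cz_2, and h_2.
cx_1 = 16.5, cy_1 = 4.25, cz_1 = 9.25, h_1 = 3.25, cx_2 = 8.5, cy_2 = 7.5, cz_2 = 11.75, h_2 = 6.75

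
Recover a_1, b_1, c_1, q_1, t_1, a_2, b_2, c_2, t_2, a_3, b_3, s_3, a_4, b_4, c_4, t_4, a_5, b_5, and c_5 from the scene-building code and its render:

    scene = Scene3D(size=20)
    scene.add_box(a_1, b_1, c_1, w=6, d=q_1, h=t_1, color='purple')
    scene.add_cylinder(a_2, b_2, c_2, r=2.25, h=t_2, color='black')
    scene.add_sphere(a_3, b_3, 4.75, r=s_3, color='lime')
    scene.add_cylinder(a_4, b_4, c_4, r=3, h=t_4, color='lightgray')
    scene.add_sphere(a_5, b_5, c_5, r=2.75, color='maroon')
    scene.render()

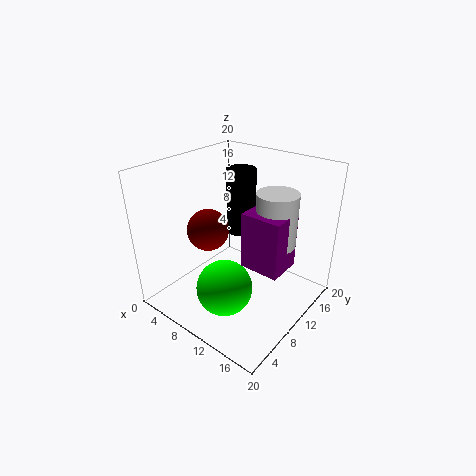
a_1 = 9.75, b_1 = 11, c_1 = 4.75, q_1 = 5.25, t_1 = 8.5, a_2 = 6.25, b_2 = 15.5, c_2 = 7.75, t_2 = 10, a_3 = 11.25, b_3 = 5.5, s_3 = 3.75, a_4 = 13, b_4 = 15, c_4 = 7.75, t_4 = 8, a_5 = 7.75, b_5 = 6.5, c_5 = 12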